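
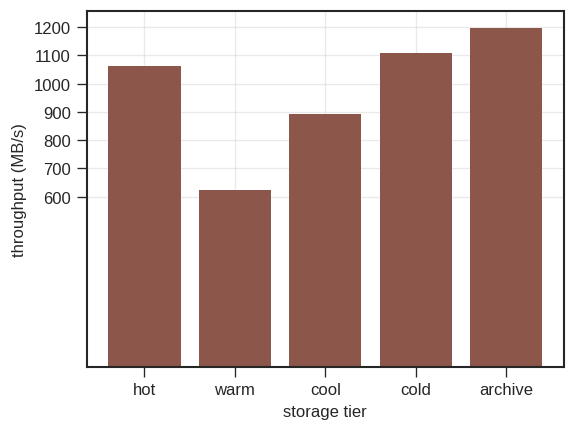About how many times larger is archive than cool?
archive ≈ 1200, cool ≈ 900; 1200/900 ≈ 1.33.

≈ 1.33×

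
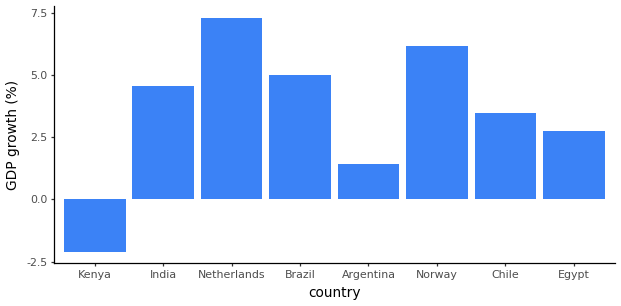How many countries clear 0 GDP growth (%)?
7

Above 0: India, Netherlands, Brazil, Argentina, Norway, Chile, Egypt.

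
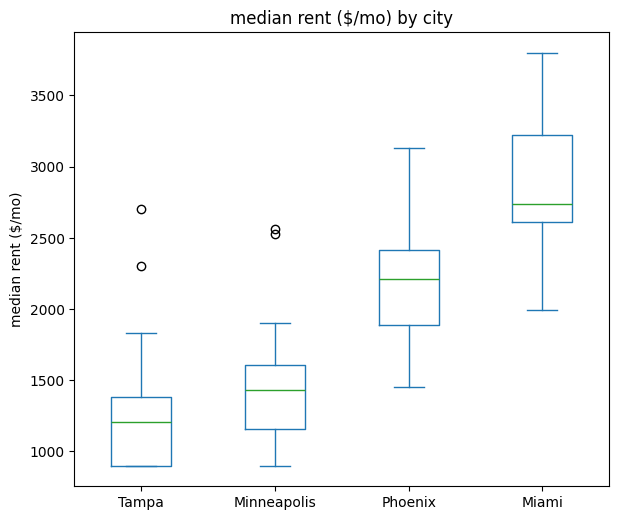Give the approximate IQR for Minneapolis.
Q3 ≈ 1600, Q1 ≈ 1200; IQR ≈ 400.

≈ 400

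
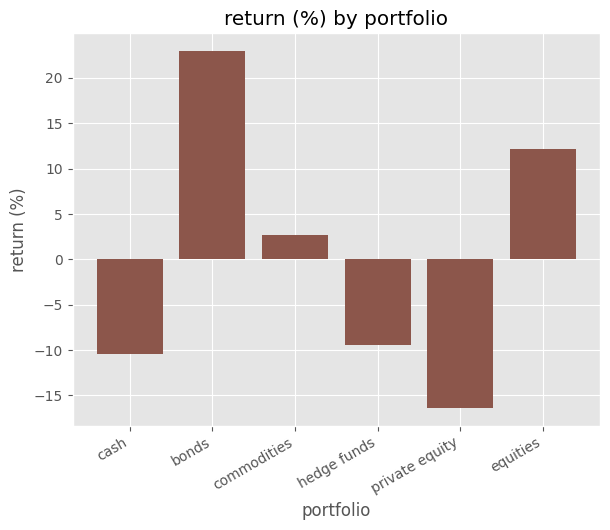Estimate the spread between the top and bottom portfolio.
Max bonds ≈ 25, min private equity ≈ -15; range ≈ 40.

≈ 40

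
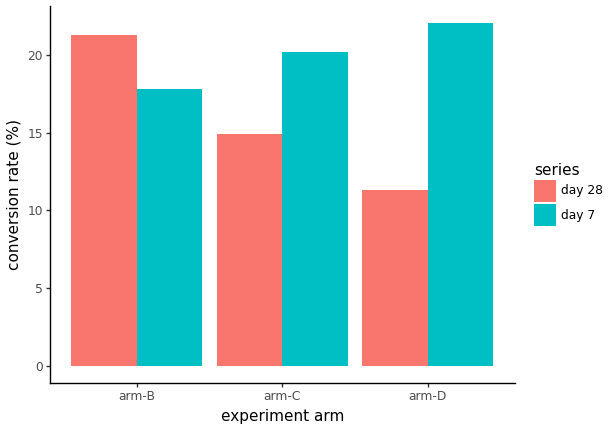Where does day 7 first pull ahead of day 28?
arm-C

arm-B: day 7 ≈ 18 vs day 28 ≈ 22 (not yet); arm-C: day 7 ≈ 20 vs day 28 ≈ 14 (first crossover).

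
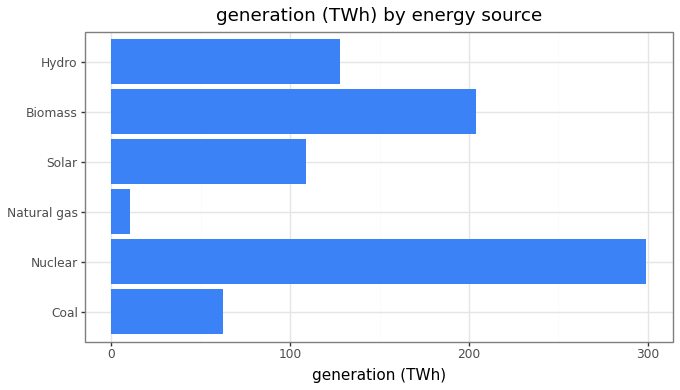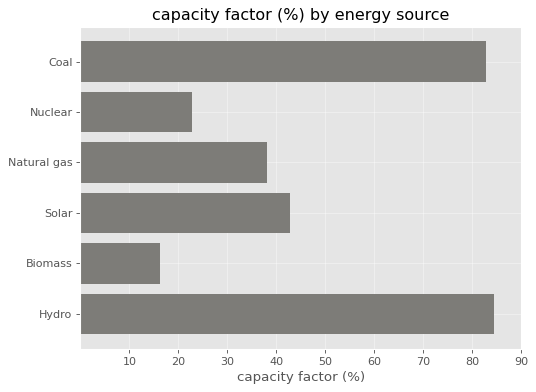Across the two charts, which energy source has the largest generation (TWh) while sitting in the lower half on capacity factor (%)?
Nuclear

Chart 2 median capacity factor (%) ≈ 40; below-median energy sources: Nuclear, Natural gas, Biomass. Among those, Nuclear has the highest generation (TWh) (≈ 300).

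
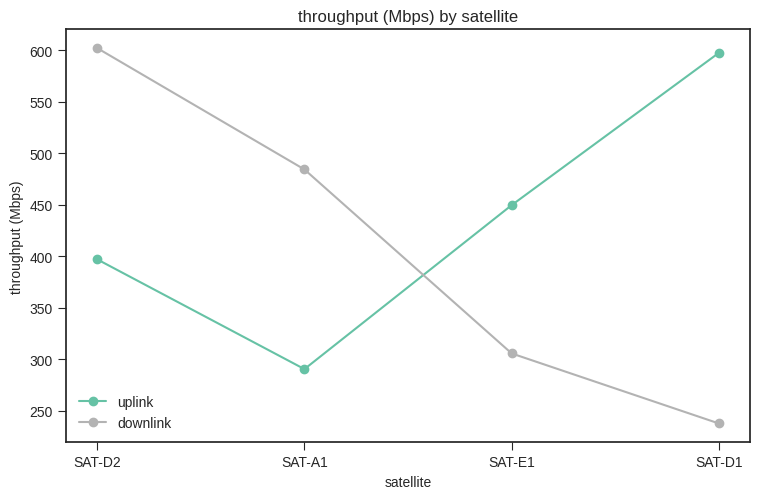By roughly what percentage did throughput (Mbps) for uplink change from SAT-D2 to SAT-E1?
≈ +12.5%

SAT-D2 ≈ 400, SAT-E1 ≈ 450; (450 − 400) / 400 ≈ +12.5%.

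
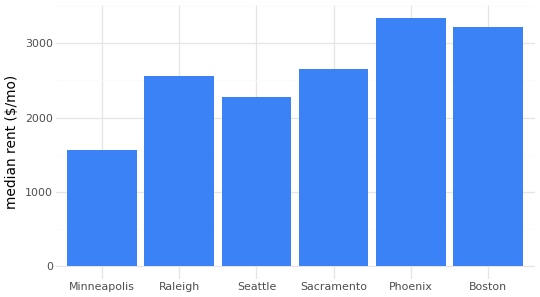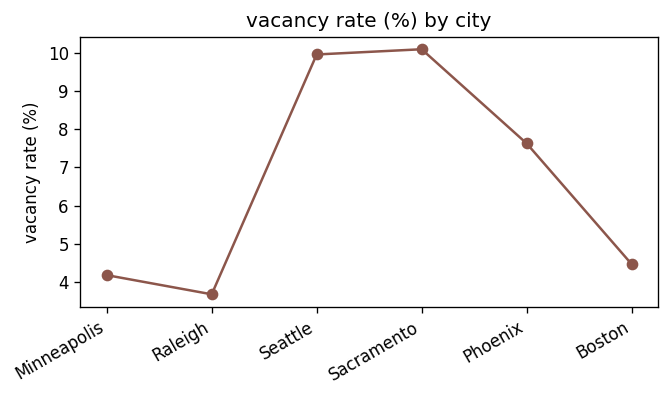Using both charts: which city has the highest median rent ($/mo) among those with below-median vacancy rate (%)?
Boston

Chart 2 median vacancy rate (%) ≈ 6; below-median cities: Minneapolis, Raleigh, Boston. Among those, Boston has the highest median rent ($/mo) (≈ 3000).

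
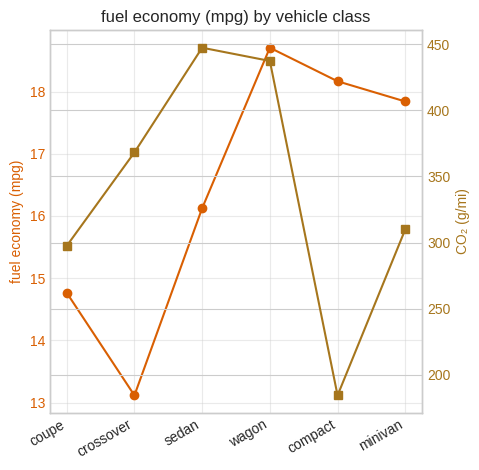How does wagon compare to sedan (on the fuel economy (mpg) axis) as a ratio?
wagon ≈ 18.5, sedan ≈ 16.0; 18.5/16.0 ≈ 1.16.

≈ 1.16×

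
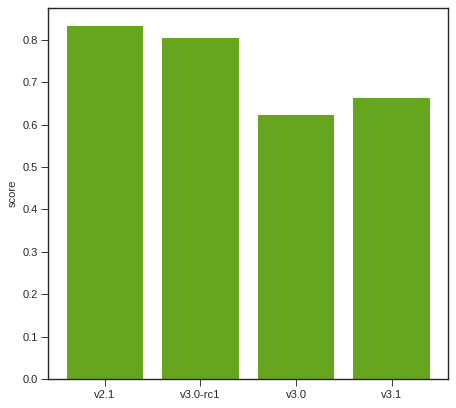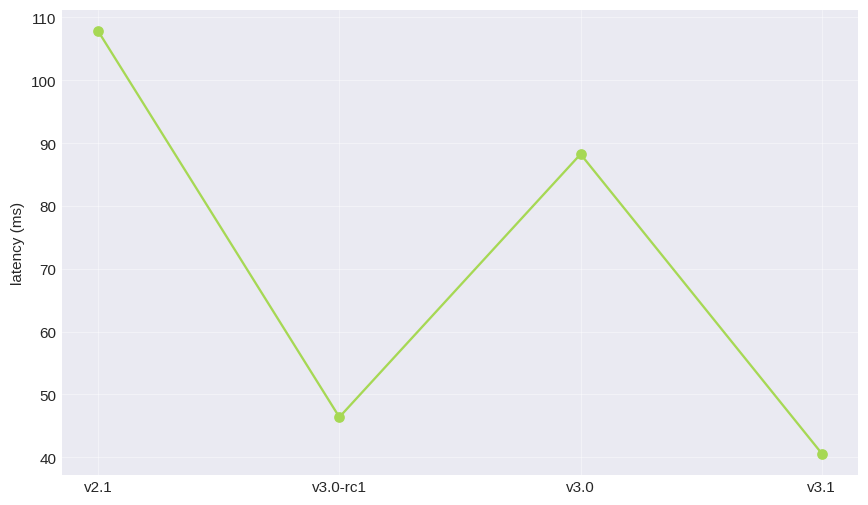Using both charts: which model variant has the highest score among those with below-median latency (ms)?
Chart 2 median latency (ms) ≈ 70; below-median model variants: v3.0-rc1, v3.1. Among those, v3.0-rc1 has the highest score (≈ 0.8).

v3.0-rc1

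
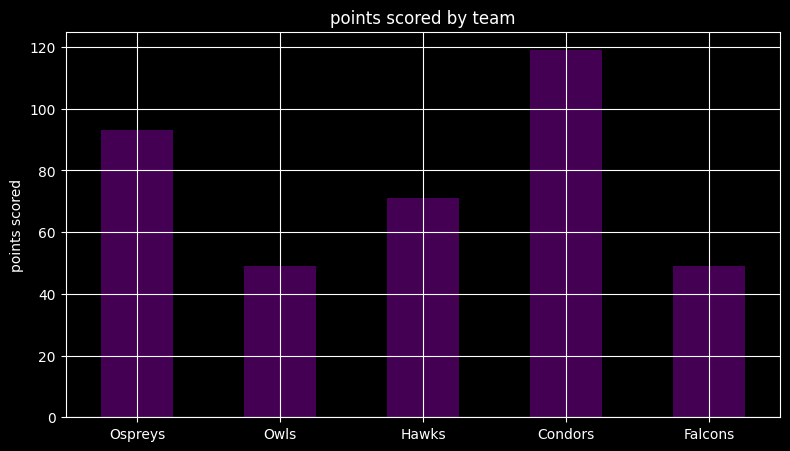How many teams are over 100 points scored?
Above 100: Condors.

1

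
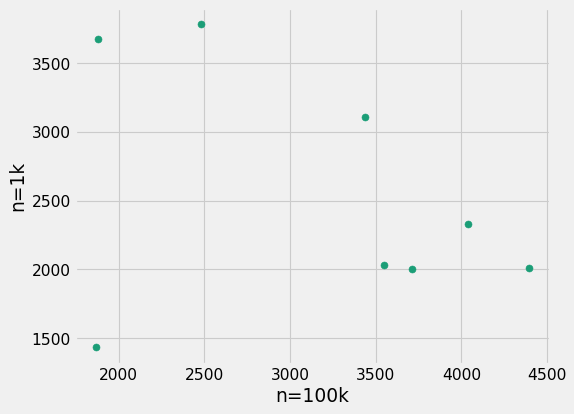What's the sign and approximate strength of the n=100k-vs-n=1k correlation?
negative, weak

Points are negatively correlated; weak (|r| ≈ 0.3).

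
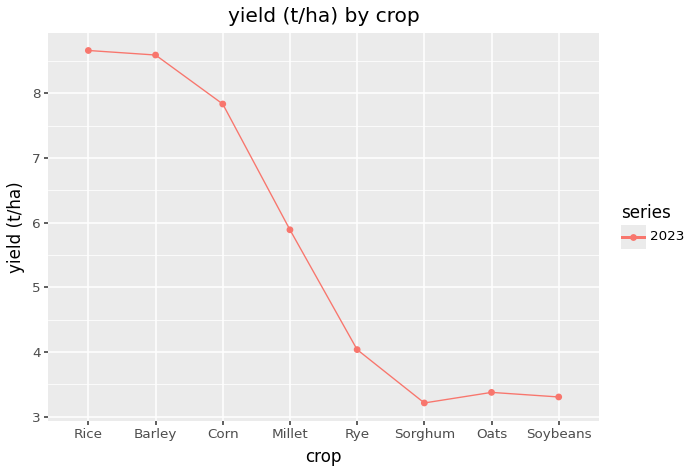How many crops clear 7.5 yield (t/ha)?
Above 7.5: Rice, Barley, Corn.

3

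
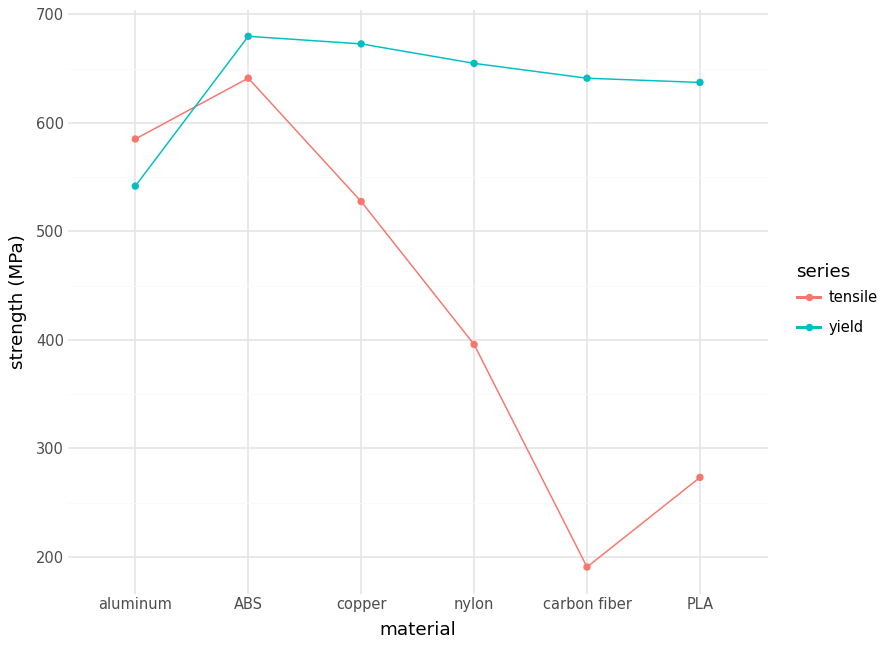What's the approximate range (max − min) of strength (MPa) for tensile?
Max ABS ≈ 650, min carbon fiber ≈ 200; range ≈ 450.

≈ 450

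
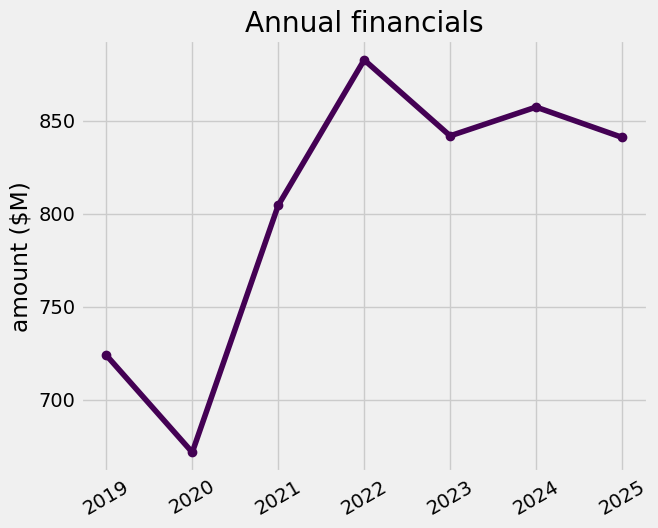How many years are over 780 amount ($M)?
5

Above 780: 2021, 2022, 2023, 2024, 2025.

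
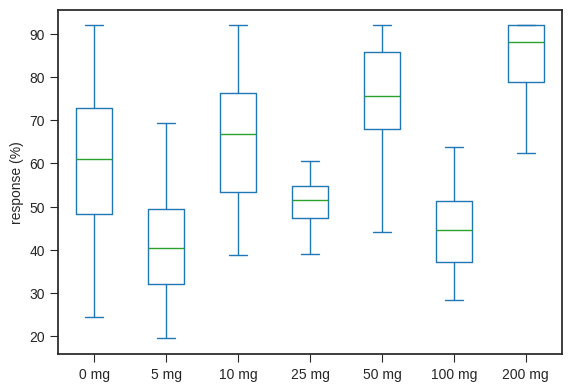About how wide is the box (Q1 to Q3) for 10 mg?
Q3 ≈ 75, Q1 ≈ 55; IQR ≈ 20.

≈ 20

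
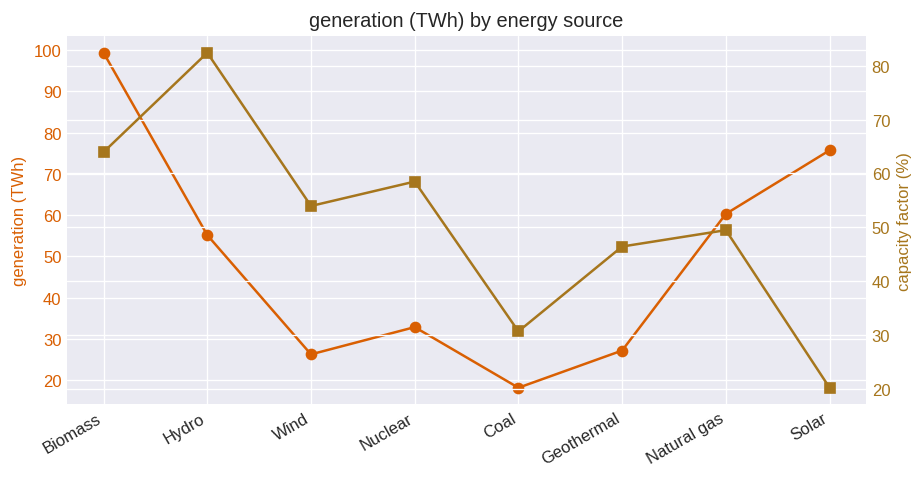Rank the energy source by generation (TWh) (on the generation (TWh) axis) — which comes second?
Solar

Top 3 (on the generation (TWh) axis): Biomass ≈ 100, Solar ≈ 80, Natural gas ≈ 60.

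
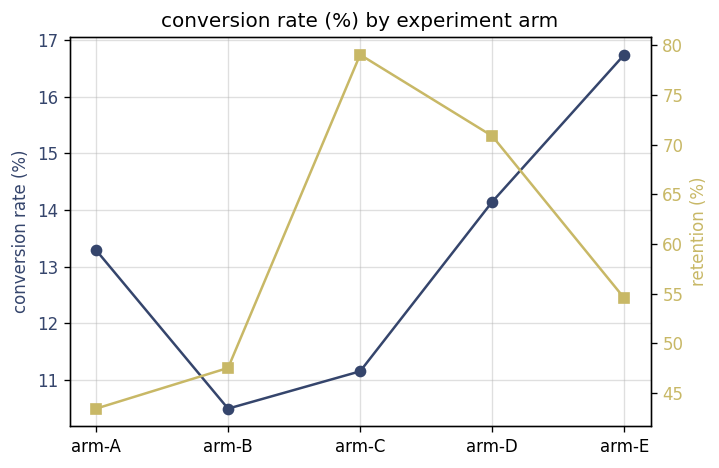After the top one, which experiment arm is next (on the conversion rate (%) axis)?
Top 3 (on the conversion rate (%) axis): arm-E ≈ 17, arm-D ≈ 14, arm-A ≈ 13.

arm-D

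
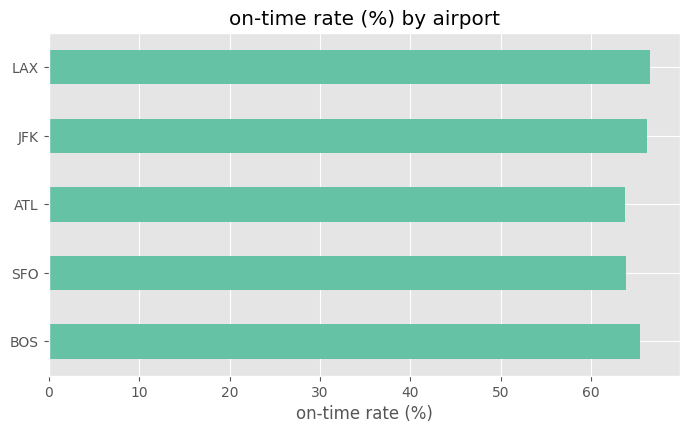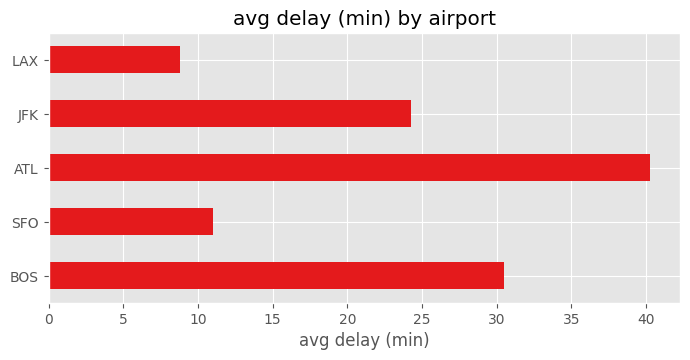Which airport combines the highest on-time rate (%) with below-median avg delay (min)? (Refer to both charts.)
Chart 2 median avg delay (min) ≈ 25; below-median airports: SFO, LAX. Among those, LAX has the highest on-time rate (%) (≈ 70).

LAX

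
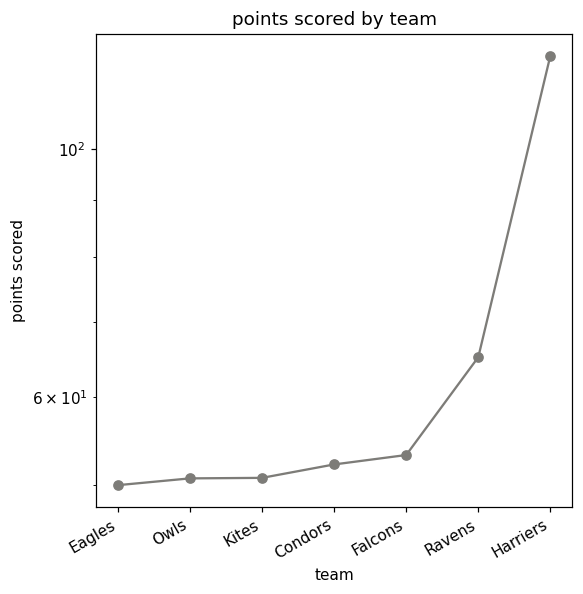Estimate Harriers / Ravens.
≈ 1.71×

Harriers ≈ 120, Ravens ≈ 70; 120/70 ≈ 1.71.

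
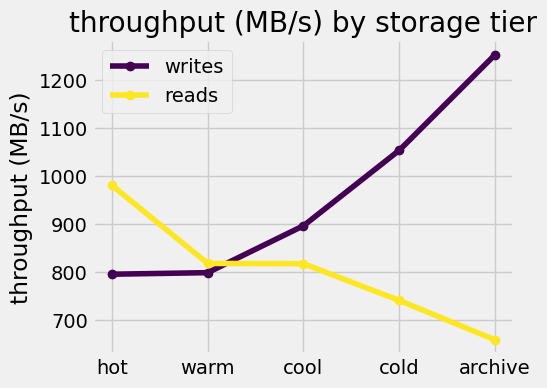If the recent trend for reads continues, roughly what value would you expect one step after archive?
Last three: 800, 750, 650 → slope ≈ -75/step → next ≈ 575.

≈ 575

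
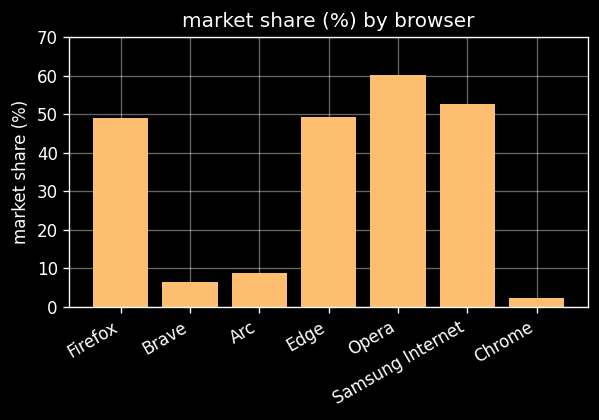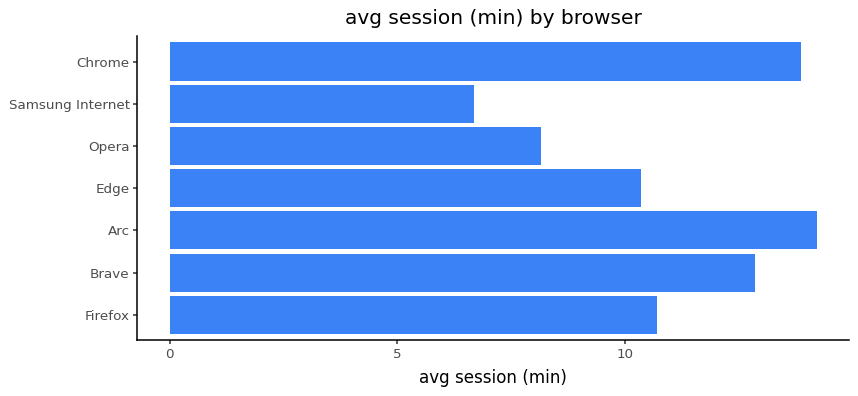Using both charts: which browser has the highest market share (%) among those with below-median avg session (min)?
Chart 2 median avg session (min) ≈ 10; below-median browsers: Edge, Opera, Samsung Internet. Among those, Opera has the highest market share (%) (≈ 60).

Opera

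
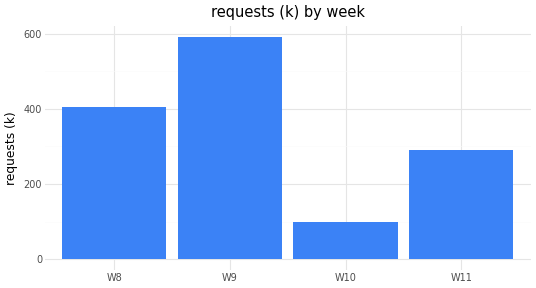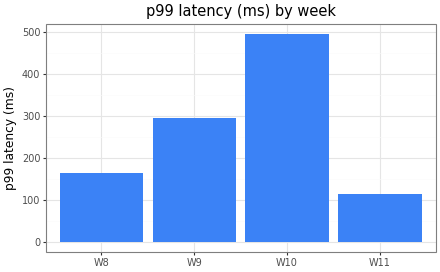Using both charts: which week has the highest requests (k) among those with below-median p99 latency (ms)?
W8

Chart 2 median p99 latency (ms) ≈ 250; below-median weeks: W8, W11. Among those, W8 has the highest requests (k) (≈ 400).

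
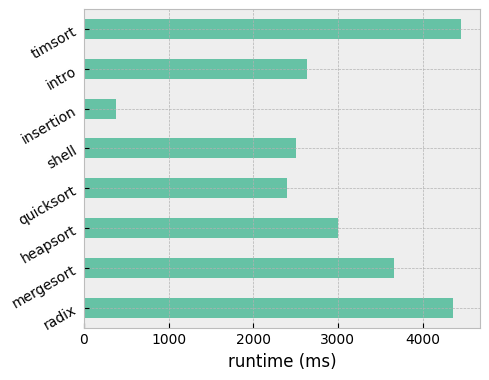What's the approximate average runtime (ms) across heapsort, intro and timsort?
≈ 3333

(3000 + 2500 + 4500) / 3 ≈ 3333.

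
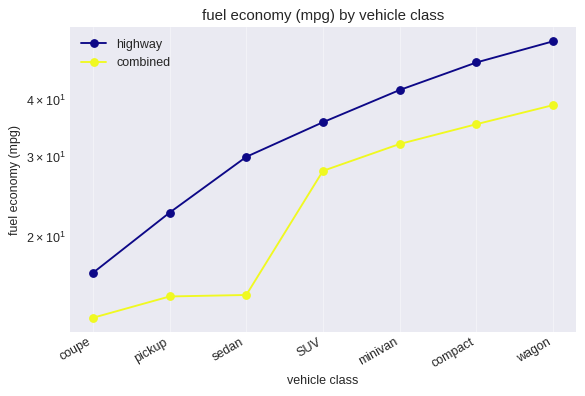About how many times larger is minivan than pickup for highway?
minivan ≈ 40, pickup ≈ 25; 40/25 ≈ 1.6.

≈ 1.6×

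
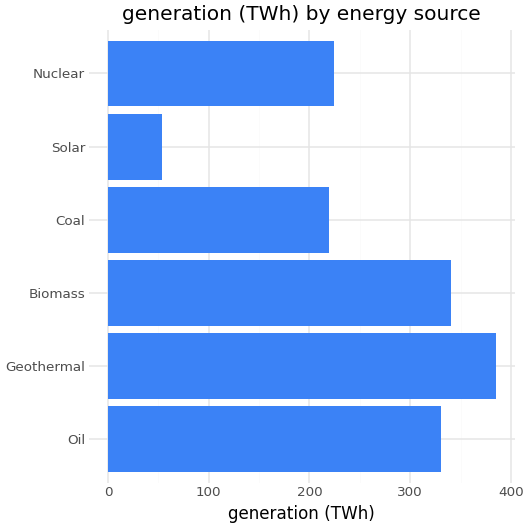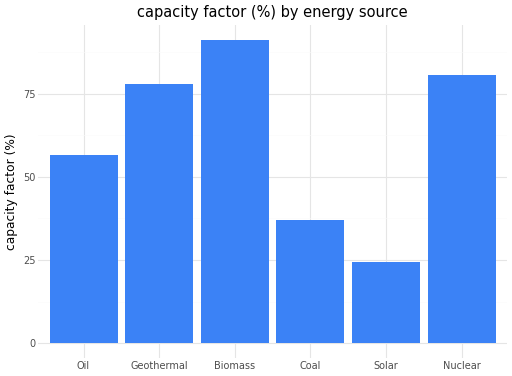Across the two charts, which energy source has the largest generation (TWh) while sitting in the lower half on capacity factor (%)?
Oil

Chart 2 median capacity factor (%) ≈ 70; below-median energy sources: Oil, Coal, Solar. Among those, Oil has the highest generation (TWh) (≈ 350).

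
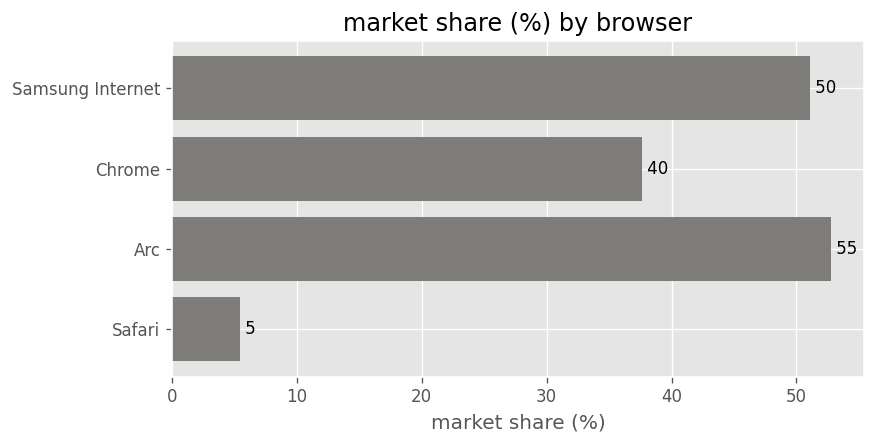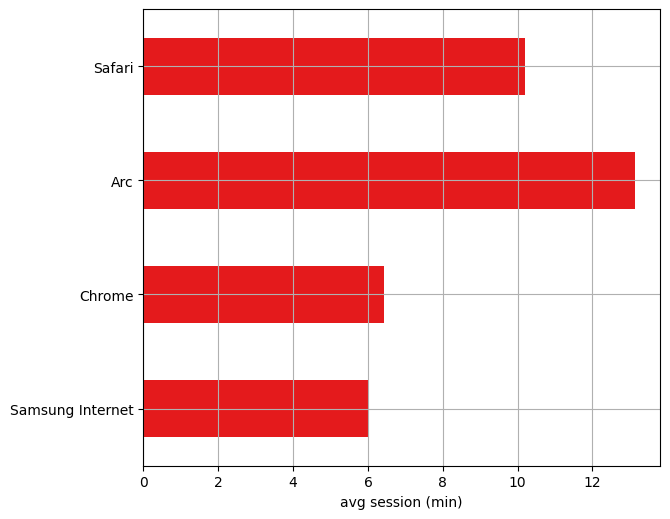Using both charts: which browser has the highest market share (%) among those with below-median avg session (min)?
Chart 2 median avg session (min) ≈ 8; below-median browsers: Samsung Internet, Chrome. Among those, Samsung Internet has the highest market share (%) (≈ 50).

Samsung Internet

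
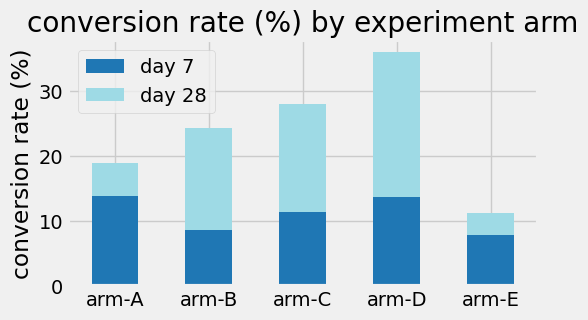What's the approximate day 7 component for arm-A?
≈ 15

day 7 top ≈ 15, bottom ≈ 0; segment ≈ 15.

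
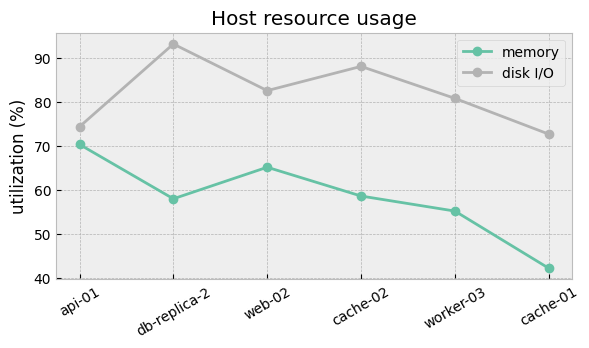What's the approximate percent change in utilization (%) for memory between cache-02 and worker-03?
≈ -8.3%

cache-02 ≈ 60, worker-03 ≈ 55; (55 − 60) / 60 ≈ -8.3%.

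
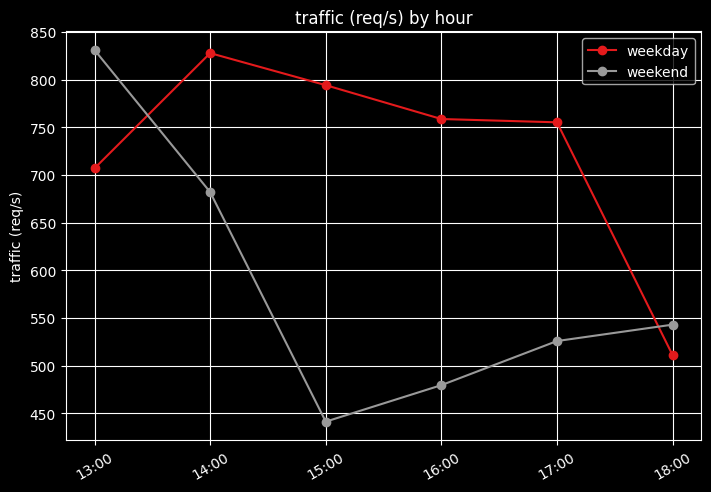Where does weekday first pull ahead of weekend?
13:00: weekday ≈ 700 vs weekend ≈ 850 (not yet); 14:00: weekday ≈ 850 vs weekend ≈ 700 (first crossover).

14:00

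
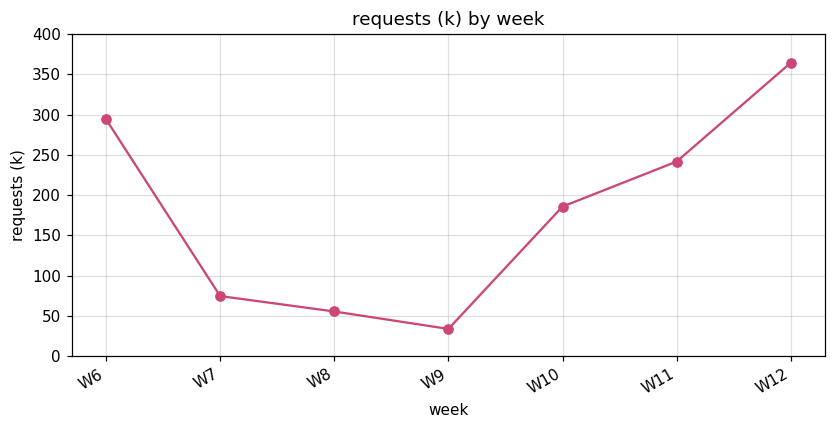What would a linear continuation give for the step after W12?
≈ 425

Last three: 200, 250, 350 → slope ≈ 75/step → next ≈ 425.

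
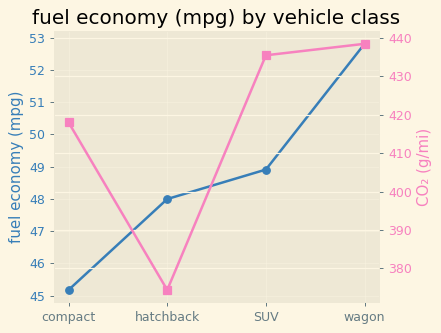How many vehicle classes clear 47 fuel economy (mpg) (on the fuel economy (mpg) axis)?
Above 47: hatchback, SUV, wagon.

3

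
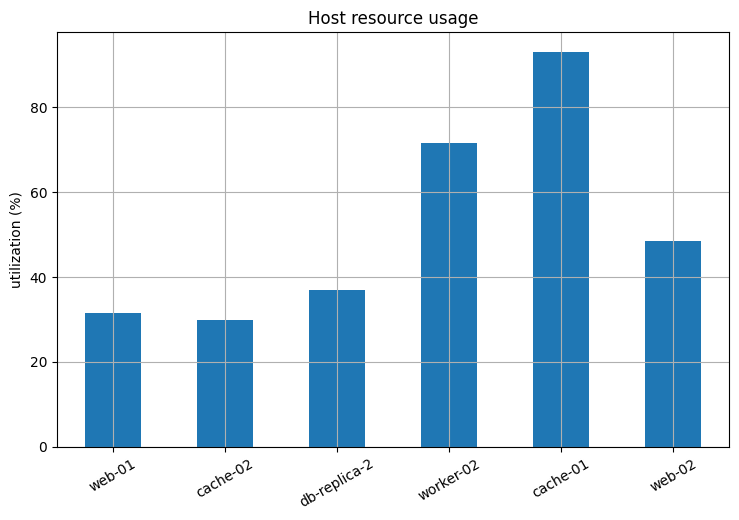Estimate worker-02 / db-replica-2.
≈ 1.75×

worker-02 ≈ 70, db-replica-2 ≈ 40; 70/40 ≈ 1.75.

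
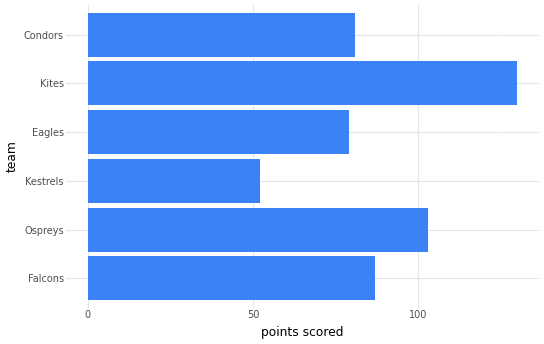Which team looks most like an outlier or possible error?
Kites

Kites ≈ 120; the rest sit between ≈ 60 and ≈ 100.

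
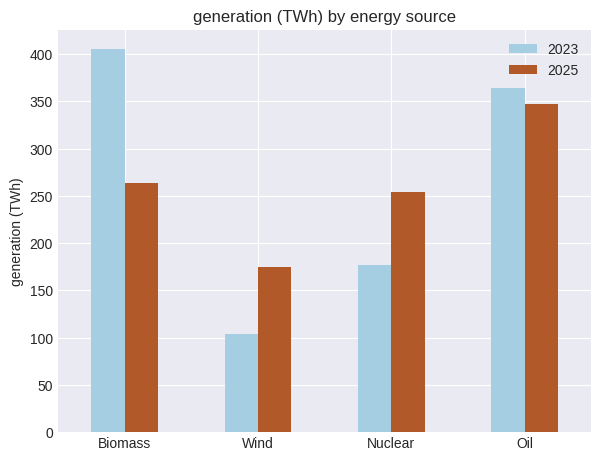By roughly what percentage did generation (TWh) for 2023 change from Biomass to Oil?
≈ -12.5%

Biomass ≈ 400, Oil ≈ 350; (350 − 400) / 400 ≈ -12.5%.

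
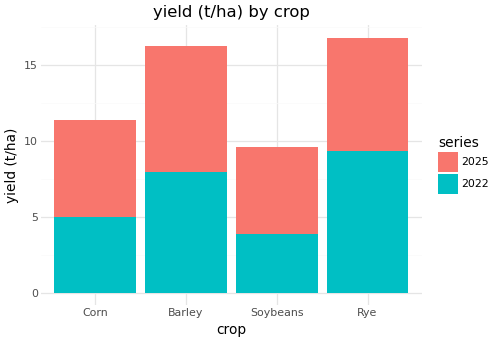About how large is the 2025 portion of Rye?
2025 top ≈ 16, bottom ≈ 10; segment ≈ 6.

≈ 6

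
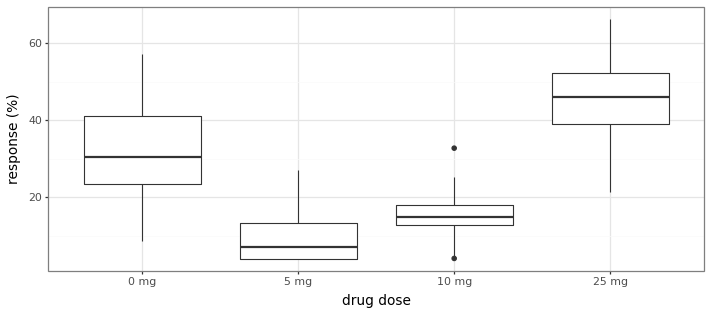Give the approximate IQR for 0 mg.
Q3 ≈ 40, Q1 ≈ 25; IQR ≈ 15.

≈ 15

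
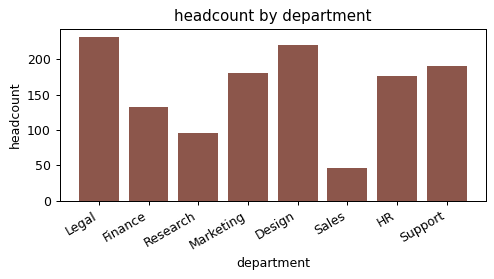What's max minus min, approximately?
≈ 200

Max Legal ≈ 240, min Sales ≈ 40; range ≈ 200.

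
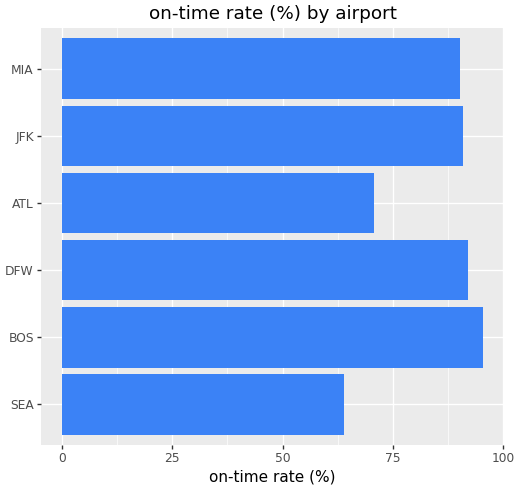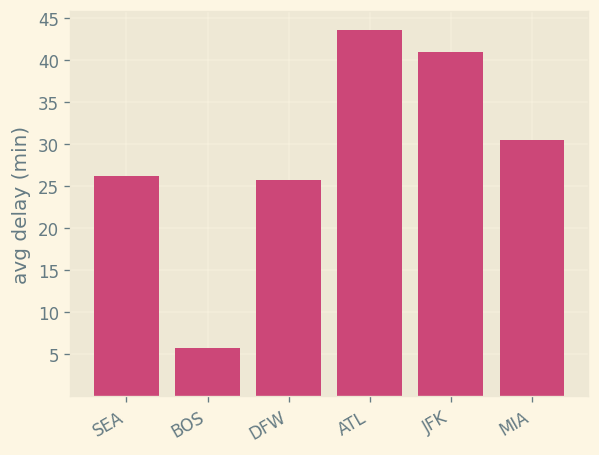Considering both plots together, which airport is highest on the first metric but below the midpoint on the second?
BOS

Chart 2 median avg delay (min) ≈ 30; below-median airports: SEA, BOS, DFW. Among those, BOS has the highest on-time rate (%) (≈ 100).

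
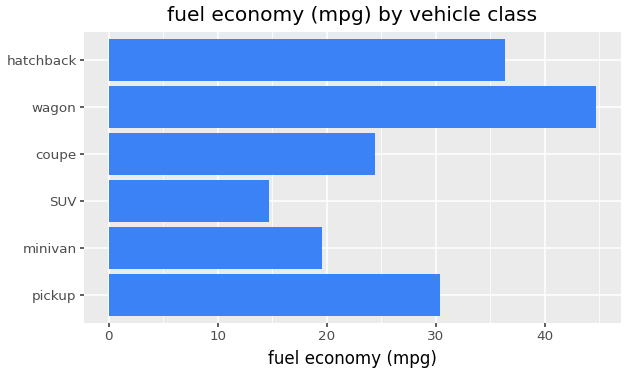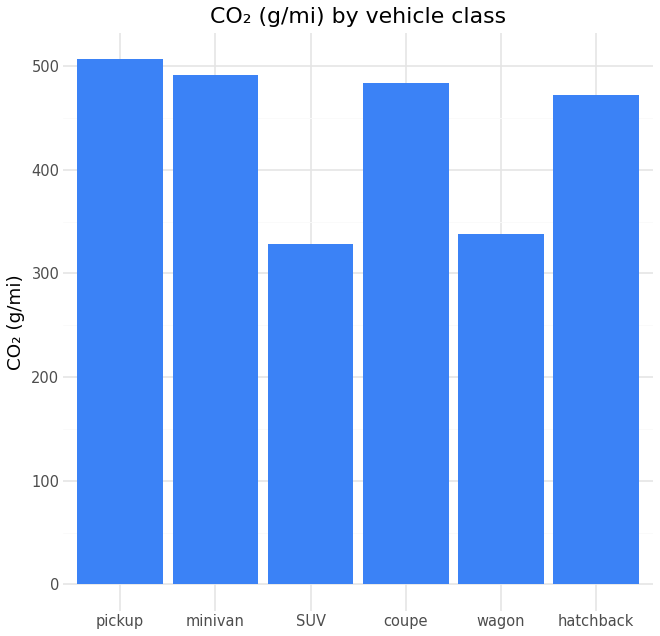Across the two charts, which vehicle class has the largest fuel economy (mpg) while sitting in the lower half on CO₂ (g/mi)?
Chart 2 median CO₂ (g/mi) ≈ 500; below-median vehicle classes: SUV, wagon, hatchback. Among those, wagon has the highest fuel economy (mpg) (≈ 45).

wagon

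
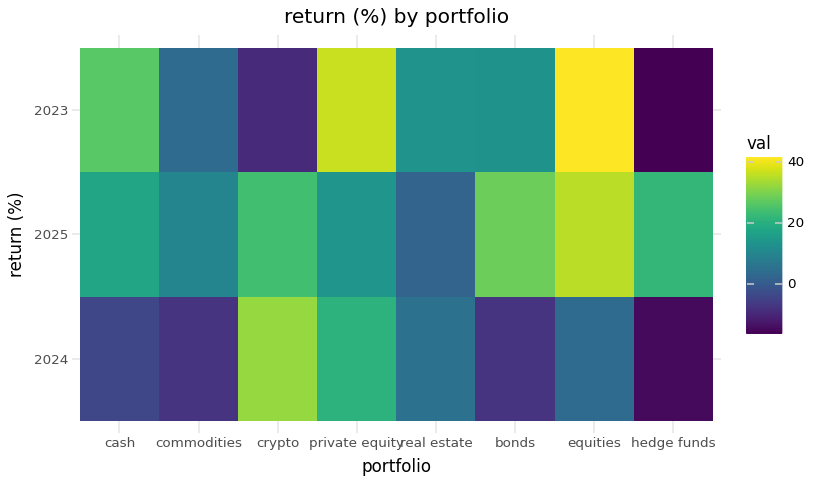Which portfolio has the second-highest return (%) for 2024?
private equity

Top 3 for 2024: crypto ≈ 35, private equity ≈ 20, real estate ≈ 5.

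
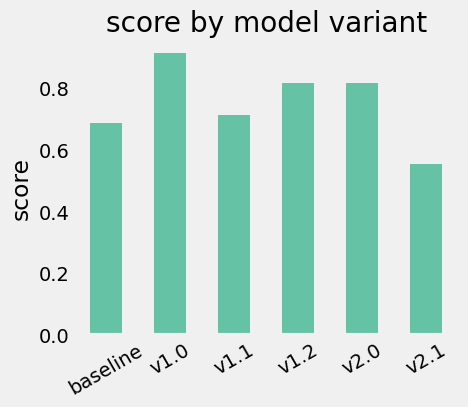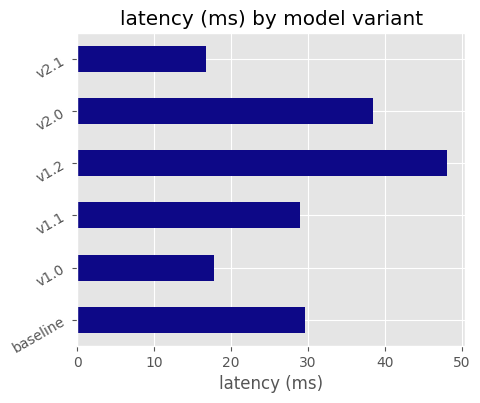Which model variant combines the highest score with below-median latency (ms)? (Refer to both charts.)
Chart 2 median latency (ms) ≈ 30; below-median model variants: v1.0, v1.1, v2.1. Among those, v1.0 has the highest score (≈ 0.9).

v1.0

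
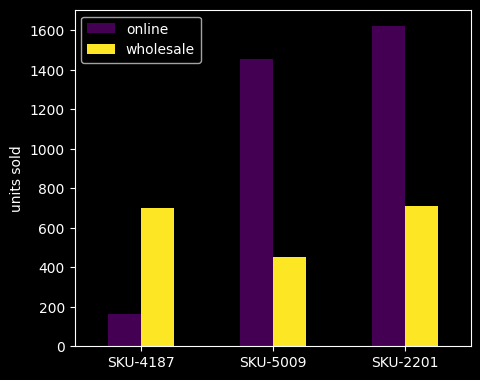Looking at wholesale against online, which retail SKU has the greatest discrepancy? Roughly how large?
SKU-5009: wholesale ≈ 400, online ≈ 1400 → gap ≈ 1000. Next-largest (SKU-2201) is only ≈ 800.

SKU-5009, ≈ 1000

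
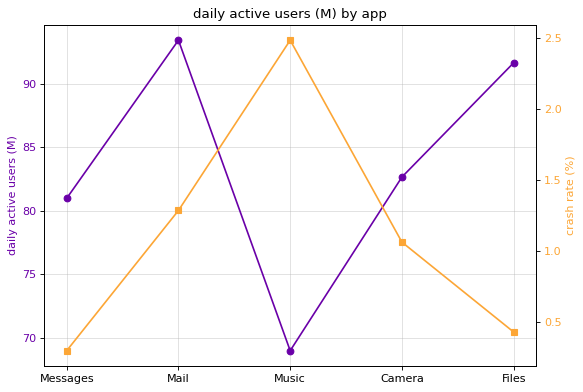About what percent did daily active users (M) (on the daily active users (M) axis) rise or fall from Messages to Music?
Messages ≈ 80, Music ≈ 70; (70 − 80) / 80 ≈ -12.5%.

≈ -12.5%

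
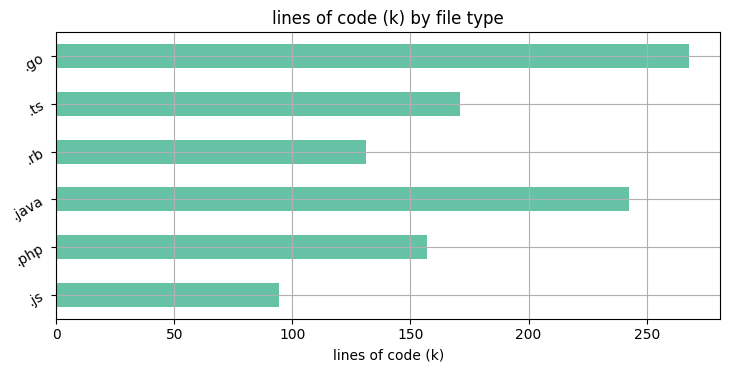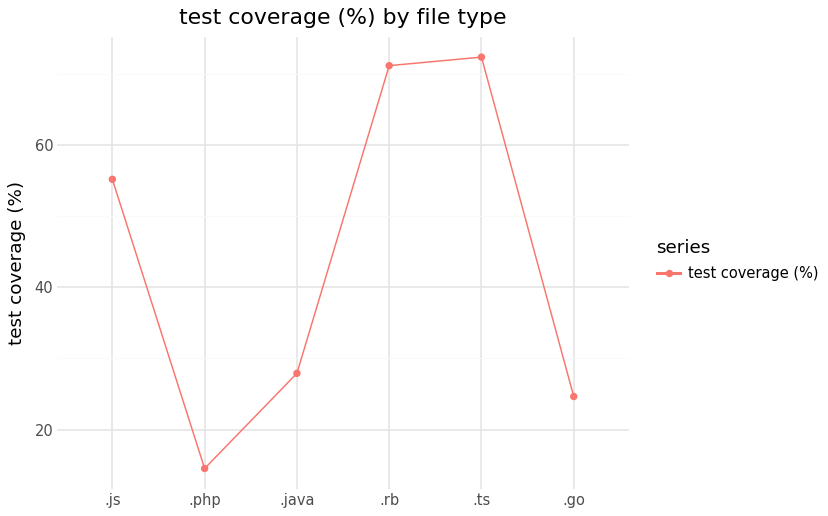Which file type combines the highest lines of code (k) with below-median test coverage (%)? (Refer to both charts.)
Chart 2 median test coverage (%) ≈ 40; below-median file types: .php, .java, .go. Among those, .go has the highest lines of code (k) (≈ 275).

.go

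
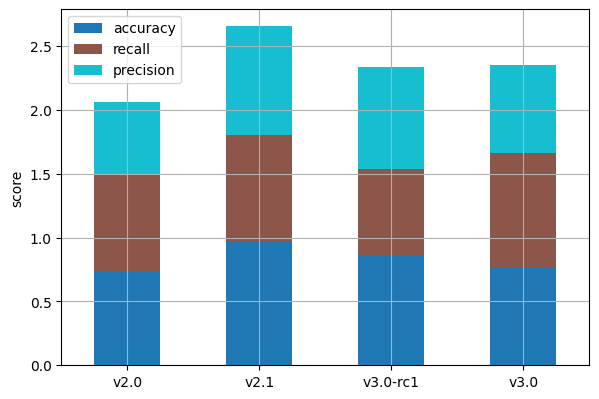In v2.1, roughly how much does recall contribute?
≈ 1.0

recall top ≈ 2.0, bottom ≈ 1.0; segment ≈ 1.0.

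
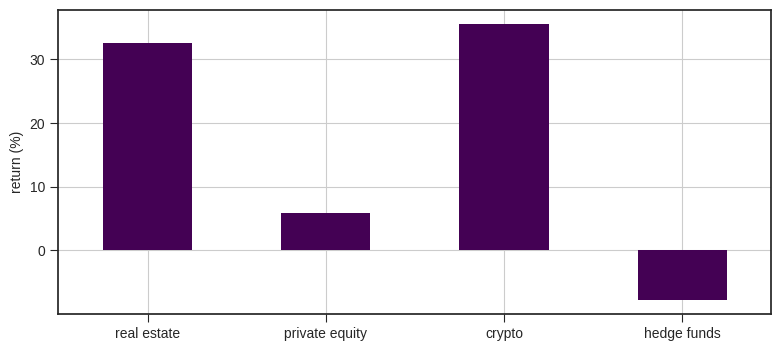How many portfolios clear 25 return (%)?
2

Above 25: real estate, crypto.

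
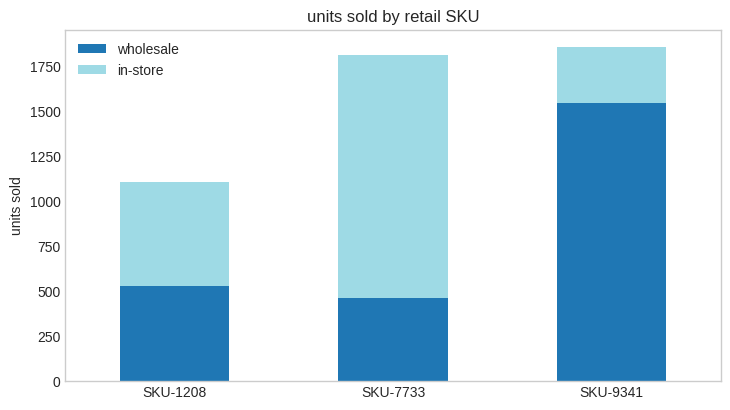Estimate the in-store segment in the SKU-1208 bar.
≈ 600

in-store top ≈ 1200, bottom ≈ 600; segment ≈ 600.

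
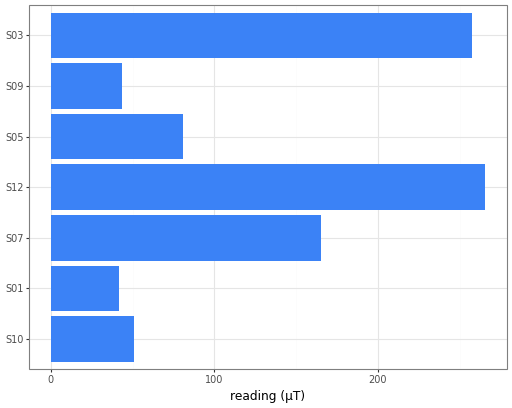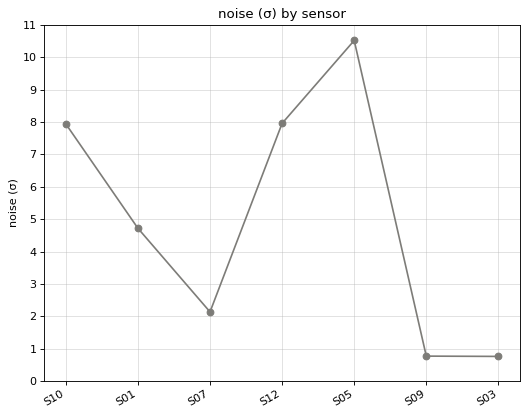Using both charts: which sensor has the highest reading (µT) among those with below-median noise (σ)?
S03

Chart 2 median noise (σ) ≈ 5; below-median sensors: S07, S09, S03. Among those, S03 has the highest reading (µT) (≈ 250).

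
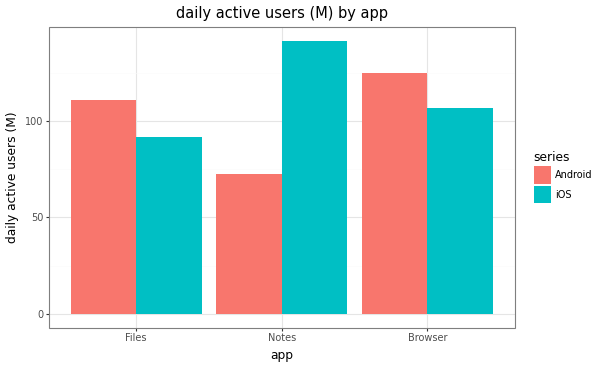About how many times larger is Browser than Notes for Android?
≈ 1.5×

Browser ≈ 120, Notes ≈ 80; 120/80 ≈ 1.5.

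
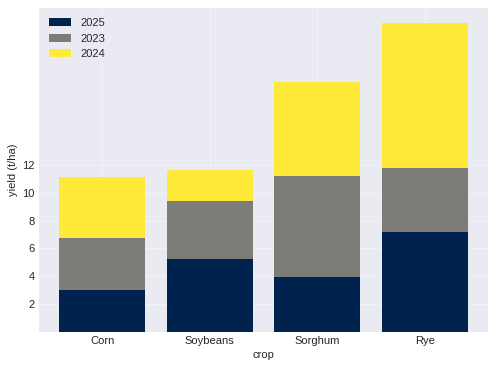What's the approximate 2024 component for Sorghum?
≈ 6

2024 top ≈ 18, bottom ≈ 12; segment ≈ 6.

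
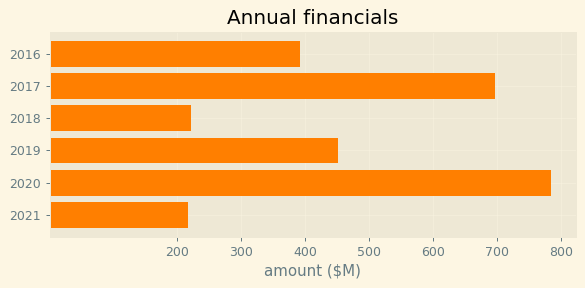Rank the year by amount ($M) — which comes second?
Top 3: 2020 ≈ 800, 2017 ≈ 700, 2019 ≈ 500.

2017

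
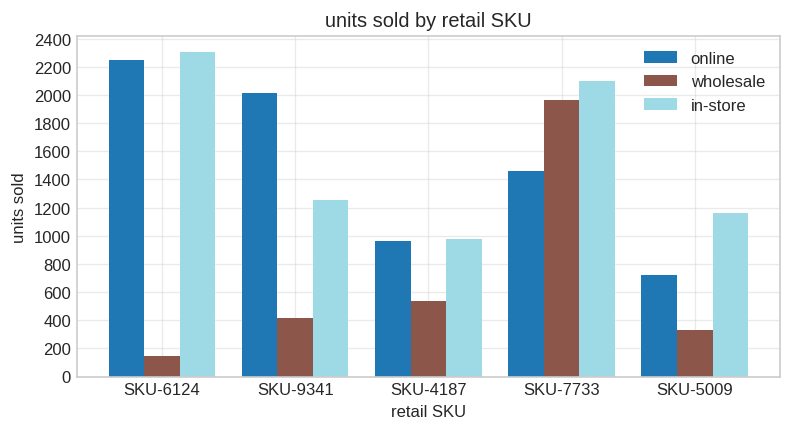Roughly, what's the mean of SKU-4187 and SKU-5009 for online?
≈ 900

(1000 + 800) / 2 ≈ 900.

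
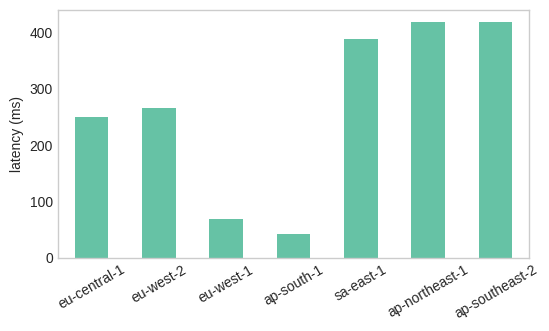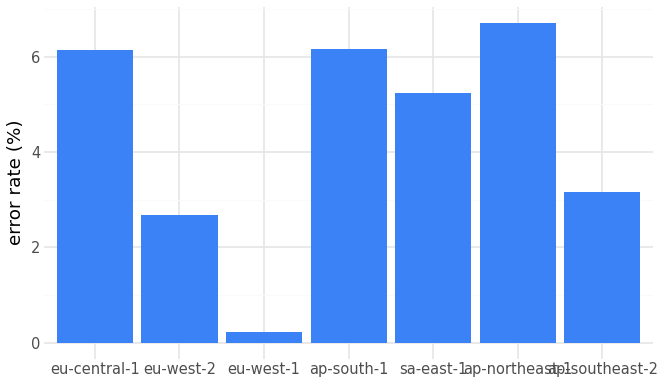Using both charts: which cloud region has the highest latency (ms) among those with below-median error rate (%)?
Chart 2 median error rate (%) ≈ 5; below-median cloud regions: eu-west-2, eu-west-1, ap-southeast-2. Among those, ap-southeast-2 has the highest latency (ms) (≈ 400).

ap-southeast-2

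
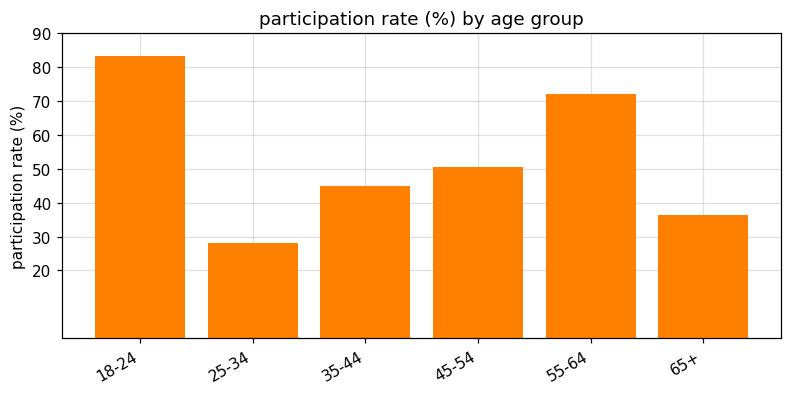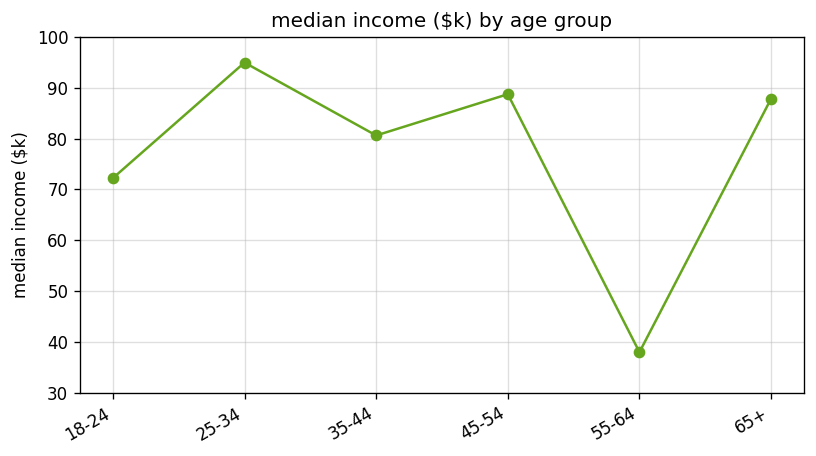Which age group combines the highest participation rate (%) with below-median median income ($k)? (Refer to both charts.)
18-24

Chart 2 median median income ($k) ≈ 80; below-median age groups: 18-24, 35-44, 55-64. Among those, 18-24 has the highest participation rate (%) (≈ 80).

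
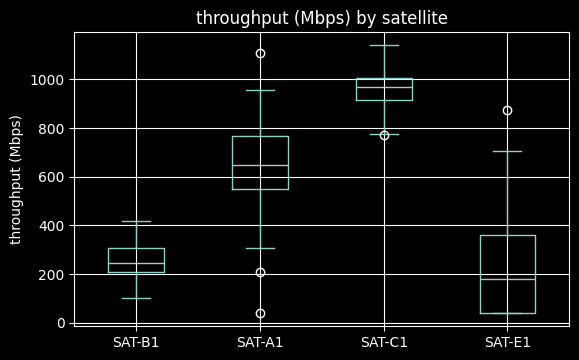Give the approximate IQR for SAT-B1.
≈ 100

Q3 ≈ 300, Q1 ≈ 200; IQR ≈ 100.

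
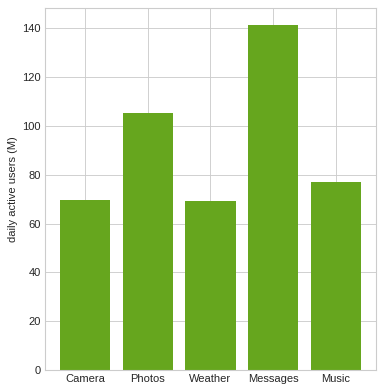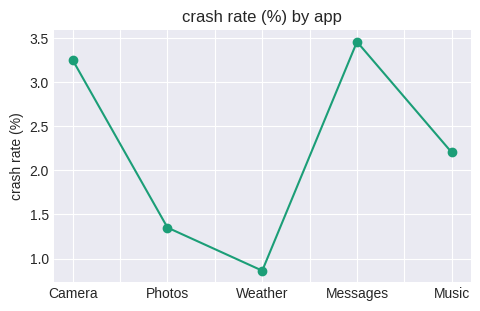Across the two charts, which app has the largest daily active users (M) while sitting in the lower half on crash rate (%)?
Photos

Chart 2 median crash rate (%) ≈ 2; below-median apps: Photos, Weather. Among those, Photos has the highest daily active users (M) (≈ 100).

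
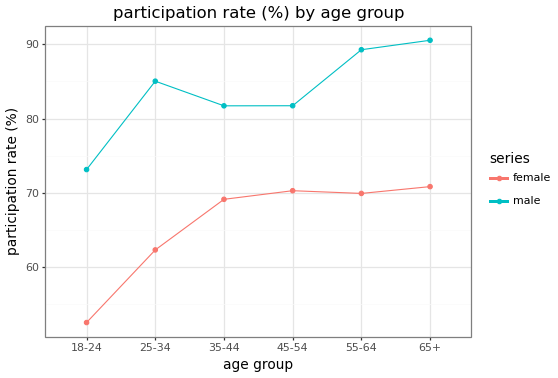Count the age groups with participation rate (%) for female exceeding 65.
4

Above 65: 35-44, 45-54, 55-64, 65+.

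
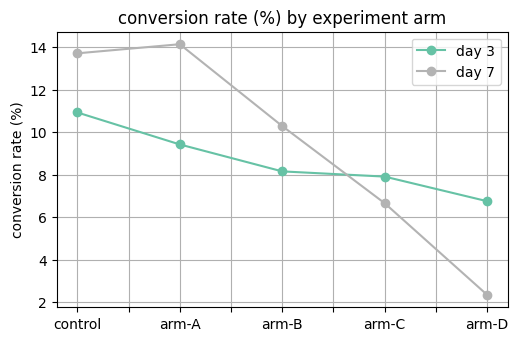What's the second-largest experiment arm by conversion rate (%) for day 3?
Top 3 for day 3: control ≈ 11, arm-A ≈ 9, arm-B ≈ 8.

arm-A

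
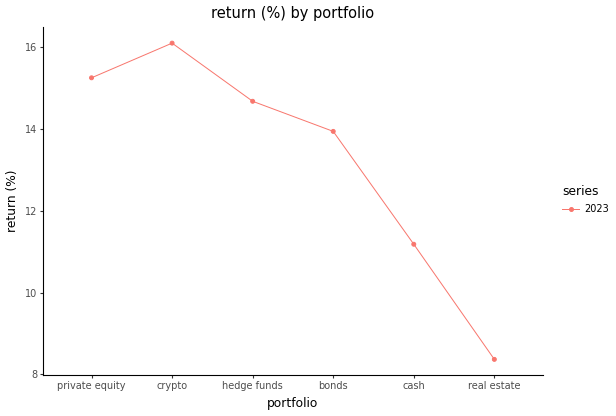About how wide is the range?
≈ 8

Max crypto ≈ 16, min real estate ≈ 8; range ≈ 8.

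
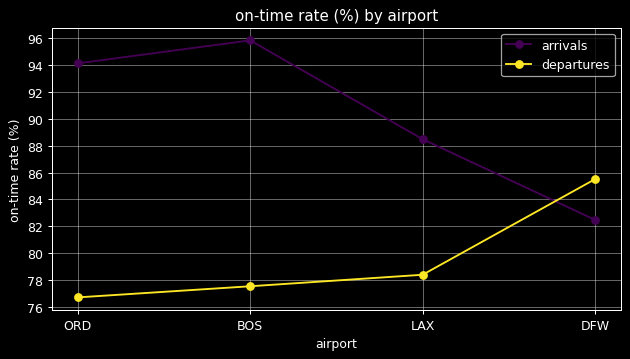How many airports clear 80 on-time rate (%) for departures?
1

Above 80: DFW.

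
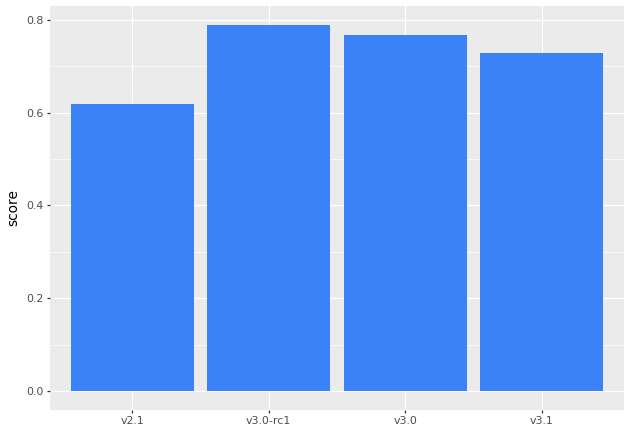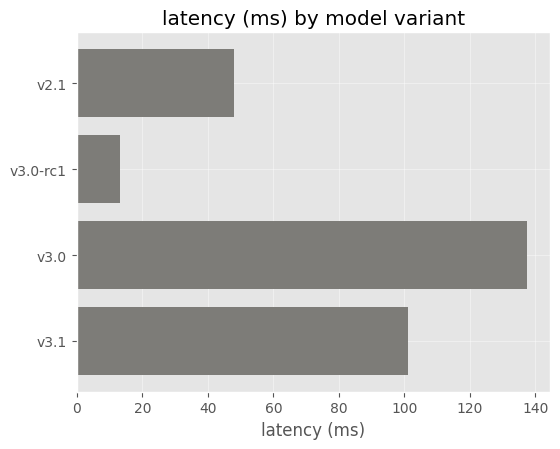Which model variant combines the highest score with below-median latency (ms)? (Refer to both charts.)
Chart 2 median latency (ms) ≈ 80; below-median model variants: v2.1, v3.0-rc1. Among those, v3.0-rc1 has the highest score (≈ 0.8).

v3.0-rc1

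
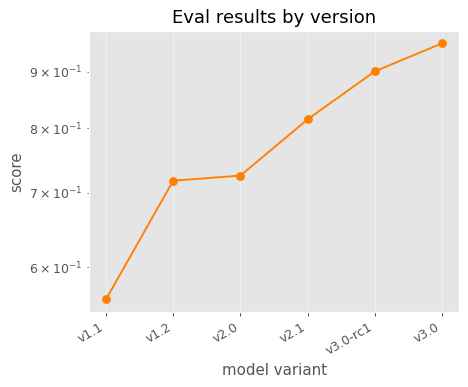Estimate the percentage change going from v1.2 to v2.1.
≈ +14.3%

v1.2 ≈ 0.70, v2.1 ≈ 0.80; (0.80 − 0.70) / 0.70 ≈ +14.3%.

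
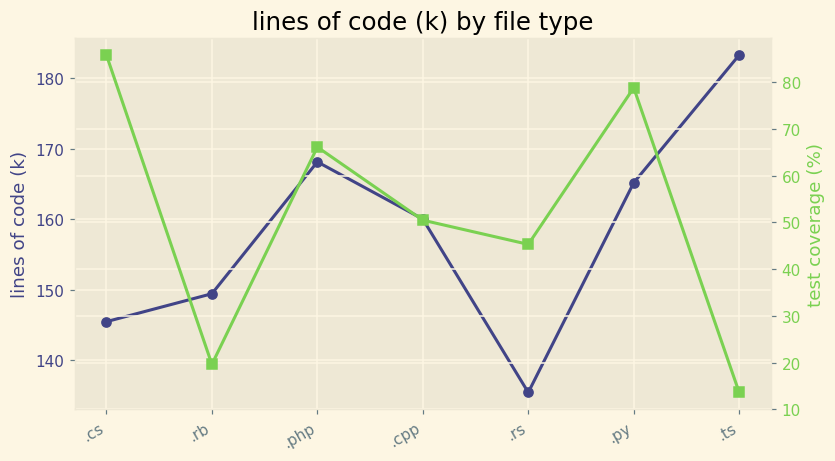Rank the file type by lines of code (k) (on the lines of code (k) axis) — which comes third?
Top 4 (on the lines of code (k) axis): .ts ≈ 185, .php ≈ 170, .py ≈ 165, .cpp ≈ 160.

.py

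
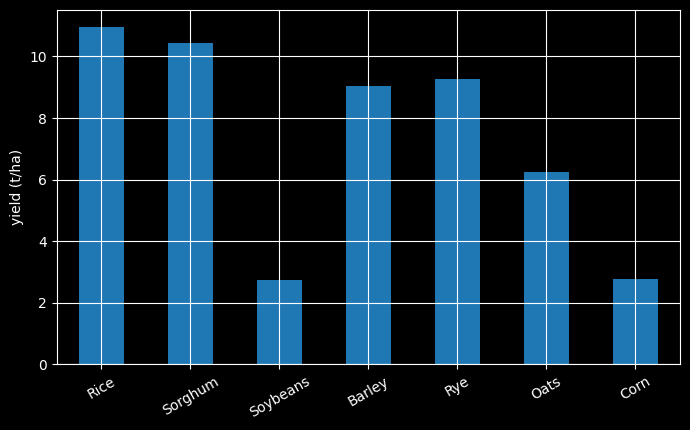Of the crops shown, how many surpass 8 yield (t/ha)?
4

Above 8: Rice, Sorghum, Barley, Rye.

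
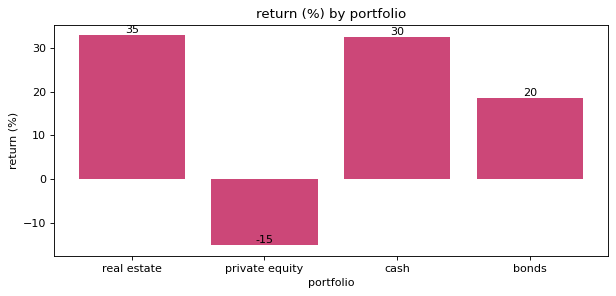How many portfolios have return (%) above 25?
Above 25: real estate, cash.

2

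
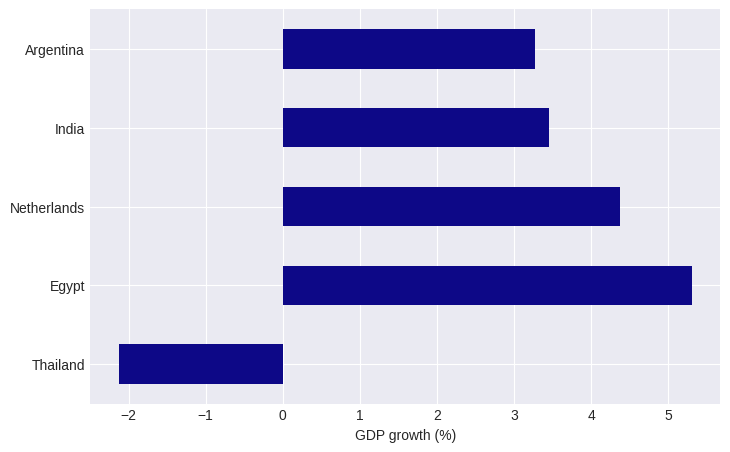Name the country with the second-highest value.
Top 3: Egypt ≈ 5, Netherlands ≈ 4, India ≈ 3.

Netherlands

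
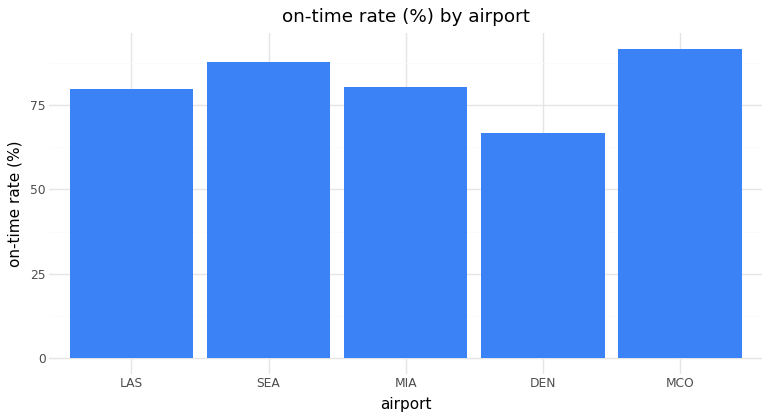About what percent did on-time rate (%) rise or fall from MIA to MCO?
≈ +12.5%

MIA ≈ 80, MCO ≈ 90; (90 − 80) / 80 ≈ +12.5%.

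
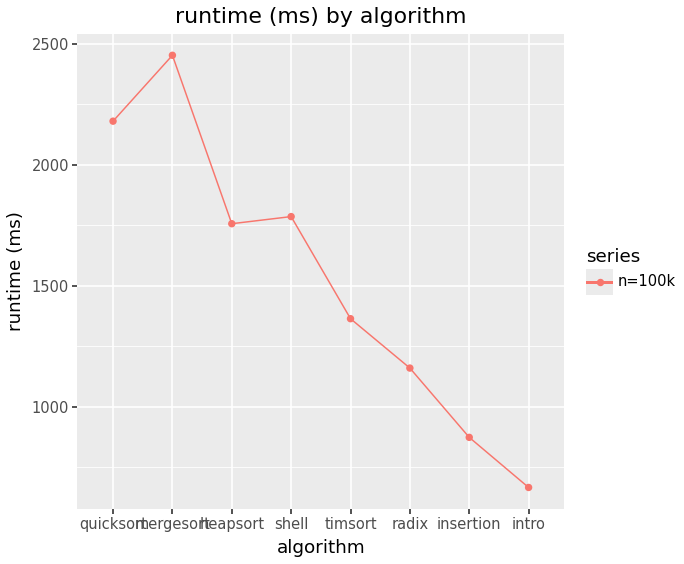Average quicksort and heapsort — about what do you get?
(2200 + 1800) / 2 ≈ 2000.

≈ 2000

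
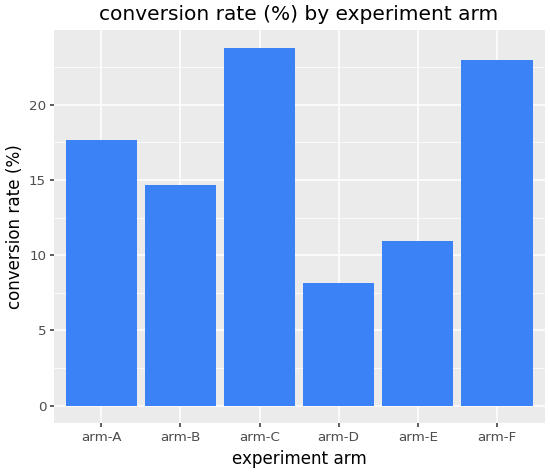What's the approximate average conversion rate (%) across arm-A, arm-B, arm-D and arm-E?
(18 + 14 + 8 + 10) / 4 ≈ 12.

≈ 12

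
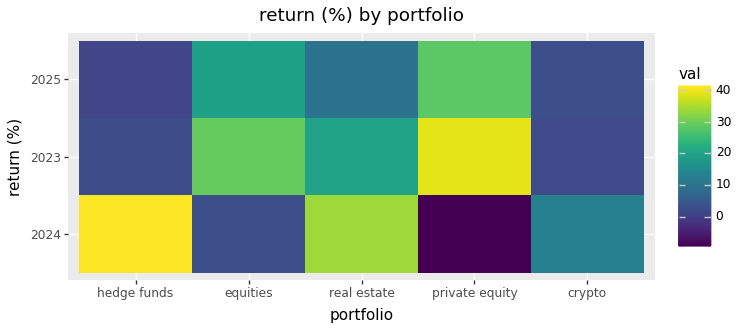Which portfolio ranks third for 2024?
crypto

Top 4 for 2024: hedge funds ≈ 40, real estate ≈ 35, crypto ≈ 10, equities ≈ 5.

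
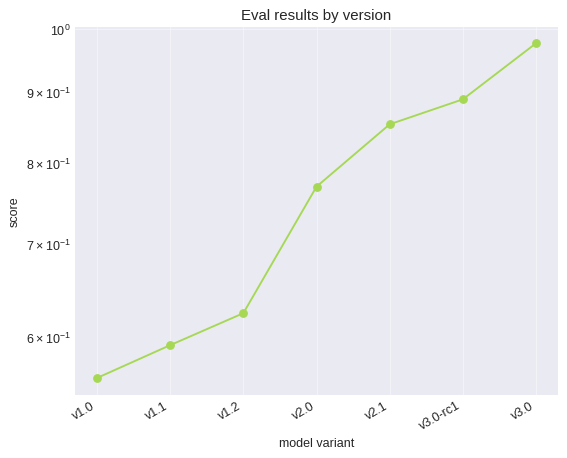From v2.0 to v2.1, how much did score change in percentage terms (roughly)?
≈ +13.3%

v2.0 ≈ 0.75, v2.1 ≈ 0.85; (0.85 − 0.75) / 0.75 ≈ +13.3%.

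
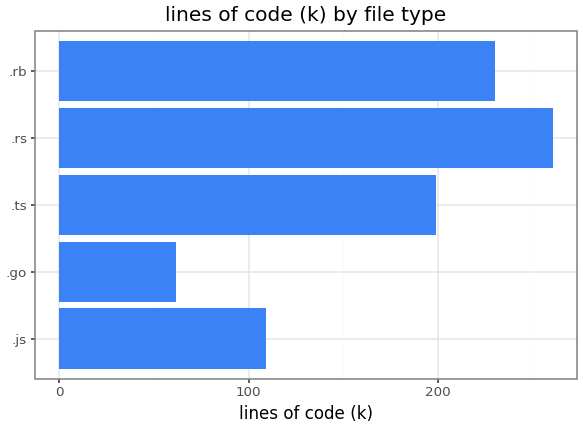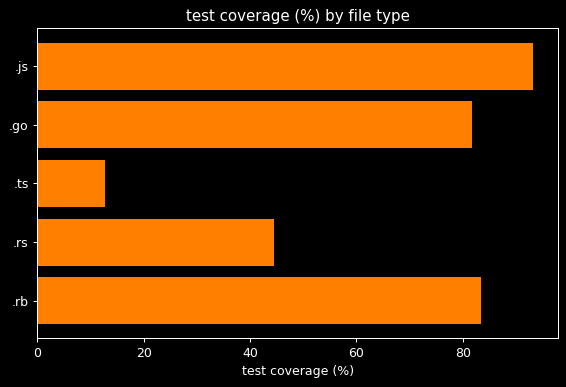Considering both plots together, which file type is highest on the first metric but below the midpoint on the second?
Chart 2 median test coverage (%) ≈ 80; below-median file types: .ts, .rs. Among those, .rs has the highest lines of code (k) (≈ 250).

.rs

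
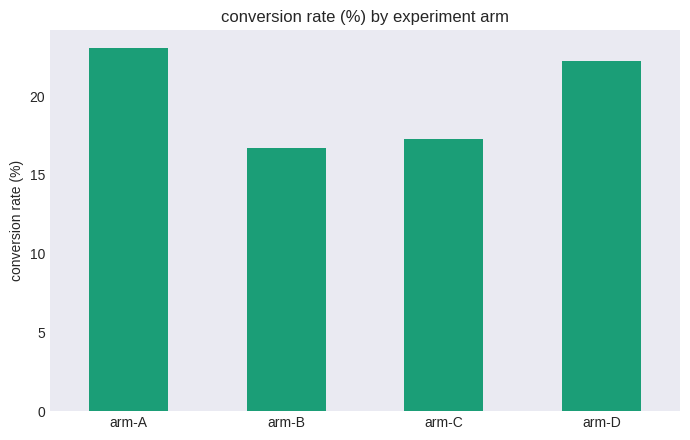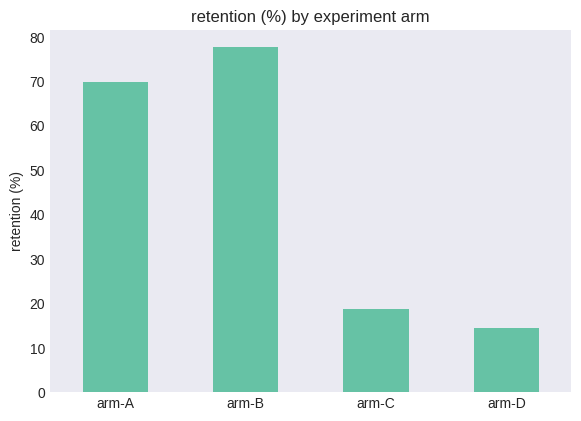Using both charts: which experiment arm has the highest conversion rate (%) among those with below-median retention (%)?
Chart 2 median retention (%) ≈ 40; below-median experiment arms: arm-C, arm-D. Among those, arm-D has the highest conversion rate (%) (≈ 20).

arm-D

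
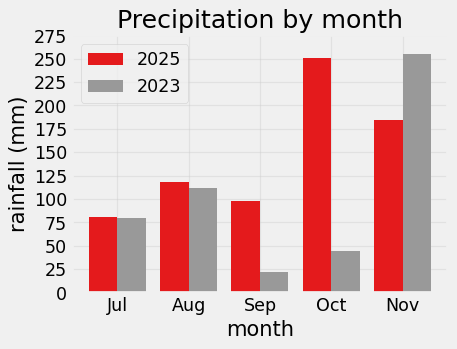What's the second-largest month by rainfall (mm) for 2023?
Top 3 for 2023: Nov ≈ 250, Aug ≈ 100, Jul ≈ 75.

Aug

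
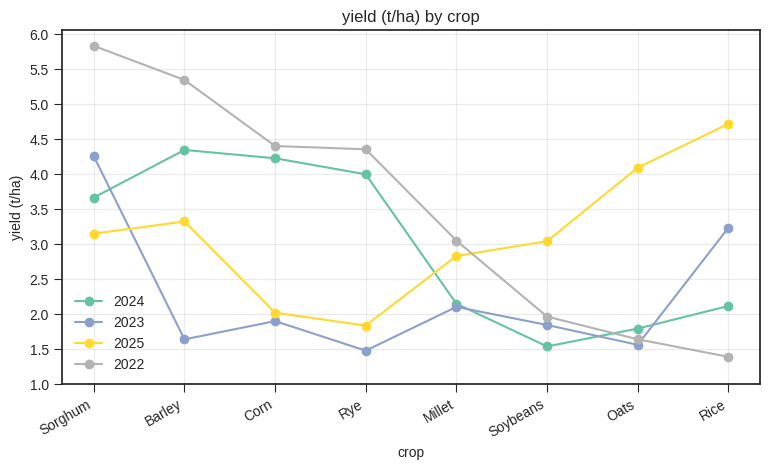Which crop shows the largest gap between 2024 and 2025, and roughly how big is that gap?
Rice: 2024 ≈ 2.0, 2025 ≈ 4.5 → gap ≈ 2.5. Next-largest (Oats) is only ≈ 2.0.

Rice, ≈ 2.5 t/ha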